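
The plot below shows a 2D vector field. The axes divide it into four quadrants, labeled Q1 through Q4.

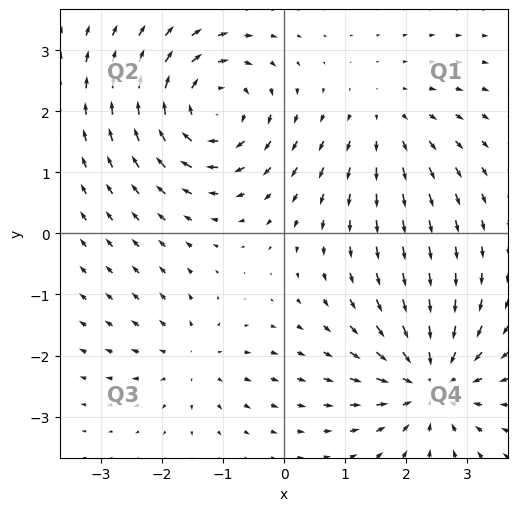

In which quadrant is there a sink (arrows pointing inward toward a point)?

The sink sits at approximately (2.4, -2.5), which lies in quadrant Q4. The divergence there is about -5, negative as expected for a sink.

Q4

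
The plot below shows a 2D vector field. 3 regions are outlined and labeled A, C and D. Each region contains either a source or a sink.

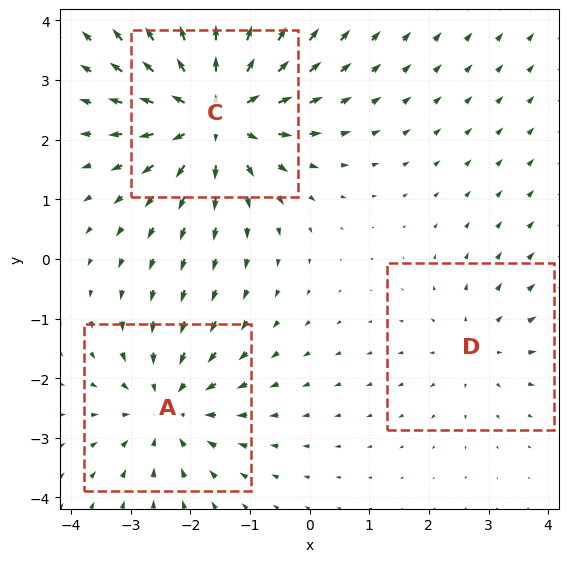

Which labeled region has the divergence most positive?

Divergence at each region's feature centre — A: about -3, C: about +5, D: about +2. Region C is most positive.

C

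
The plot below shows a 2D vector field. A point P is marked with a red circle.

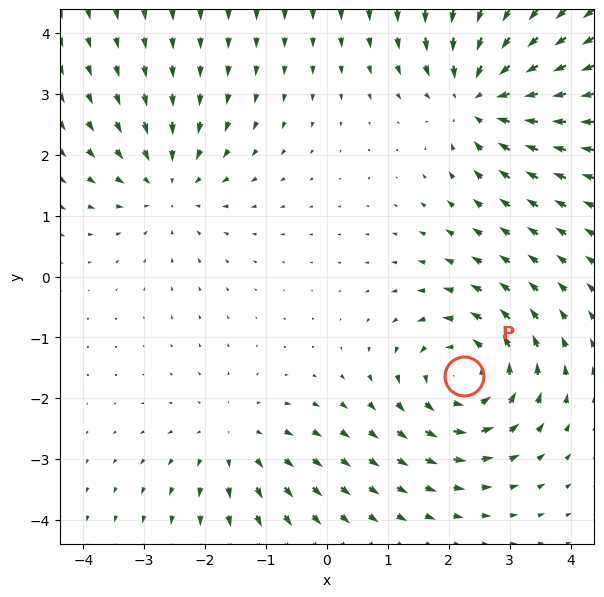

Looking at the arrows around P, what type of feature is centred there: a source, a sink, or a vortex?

vortex

At P (2.3, -1.6) the arrows circulate counterclockwise. Divergence ≈0, curl about +4 — near-zero divergence with nonzero curl is a vortex.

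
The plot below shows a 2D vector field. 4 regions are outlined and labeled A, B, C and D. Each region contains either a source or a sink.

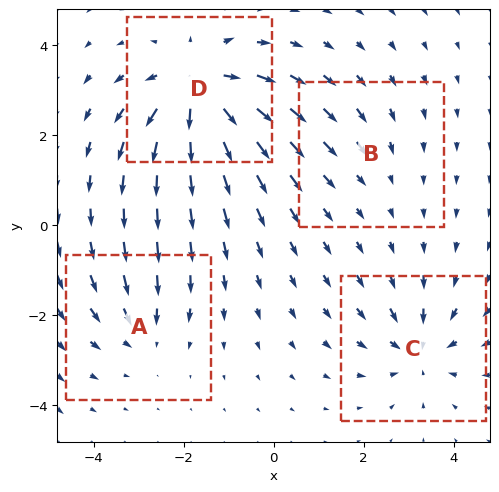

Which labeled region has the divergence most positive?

D

Divergence at each region's feature centre — A: about -4, B: about -2, C: about -5, D: about +7. Region D is most positive.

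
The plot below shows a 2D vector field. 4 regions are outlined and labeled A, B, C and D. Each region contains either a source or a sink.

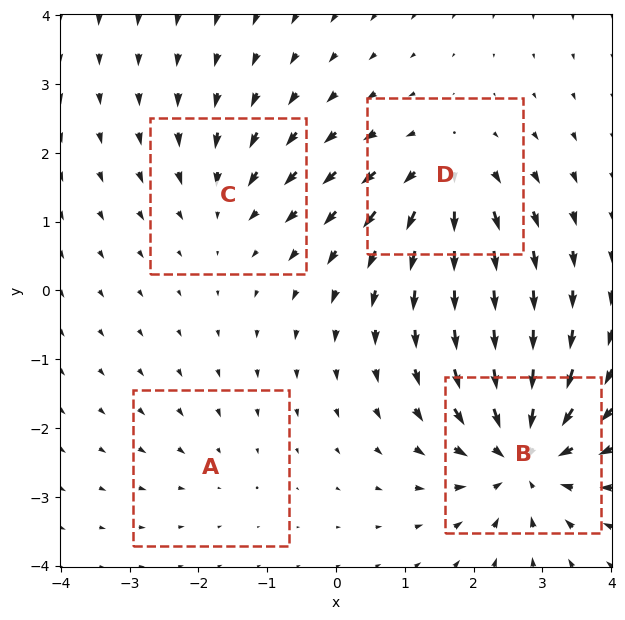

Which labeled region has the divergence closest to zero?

Divergence at each region's feature centre — A: about -2, B: about -8, C: about -3, D: about +5. Region A is closest to zero.

A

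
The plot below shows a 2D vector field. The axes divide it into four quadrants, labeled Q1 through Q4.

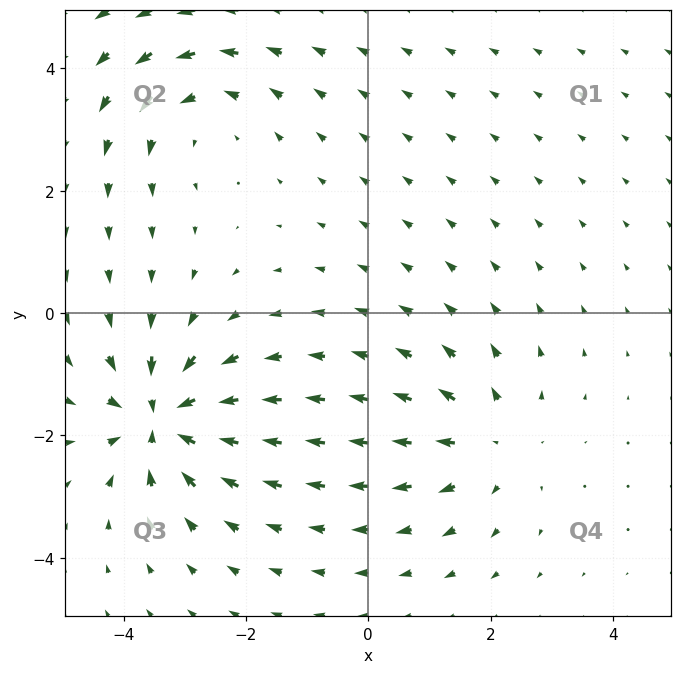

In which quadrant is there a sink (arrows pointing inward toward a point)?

The sink sits at approximately (-3.4, -1.7), which lies in quadrant Q3. The divergence there is about -7, negative as expected for a sink.

Q3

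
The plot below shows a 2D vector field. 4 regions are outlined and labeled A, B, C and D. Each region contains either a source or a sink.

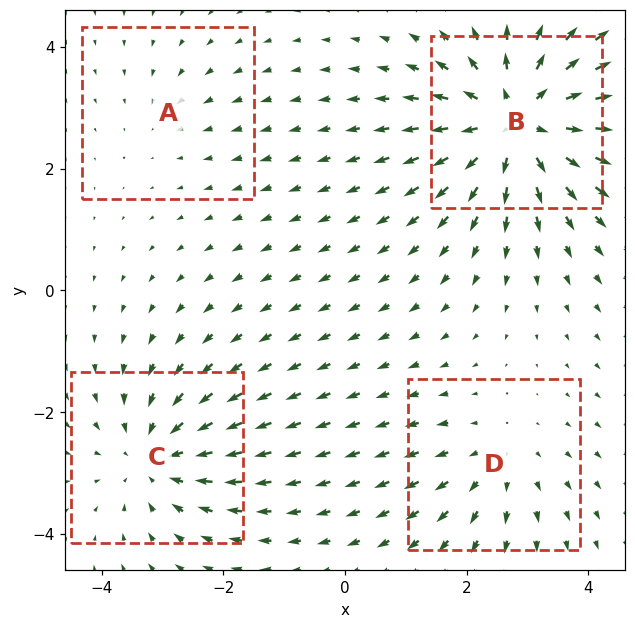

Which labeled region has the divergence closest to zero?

A

Divergence at each region's feature centre — A: about -2, B: about +7, C: about -4, D: about +3. Region A is closest to zero.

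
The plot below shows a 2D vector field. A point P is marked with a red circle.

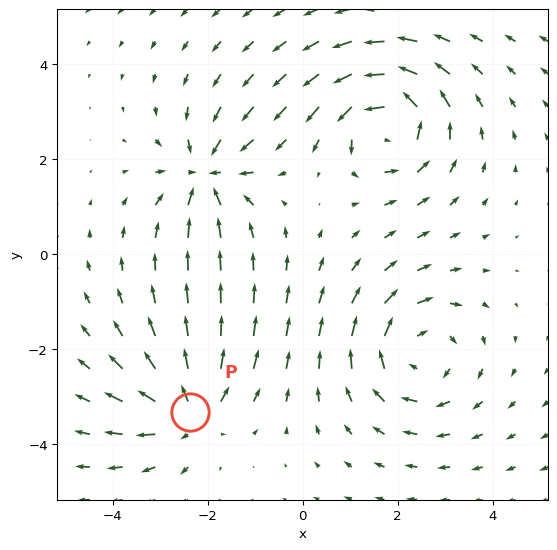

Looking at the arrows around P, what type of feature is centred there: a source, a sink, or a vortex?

source

At P (-2.4, -3.3) the arrows spread outward. Divergence about +5, curl ≈0 — positive divergence with near-zero curl is a source.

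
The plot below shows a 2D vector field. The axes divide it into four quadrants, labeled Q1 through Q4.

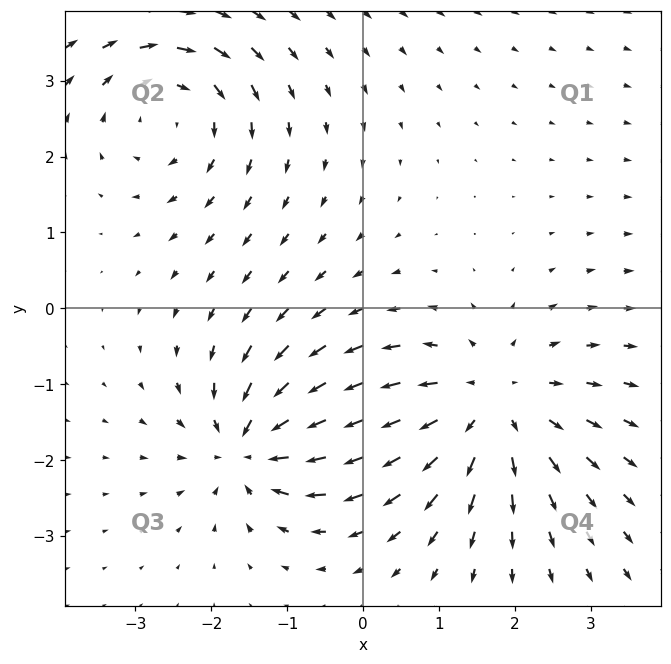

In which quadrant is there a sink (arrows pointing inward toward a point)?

The sink sits at approximately (-1.5, -1.8), which lies in quadrant Q3. The divergence there is about -4, negative as expected for a sink.

Q3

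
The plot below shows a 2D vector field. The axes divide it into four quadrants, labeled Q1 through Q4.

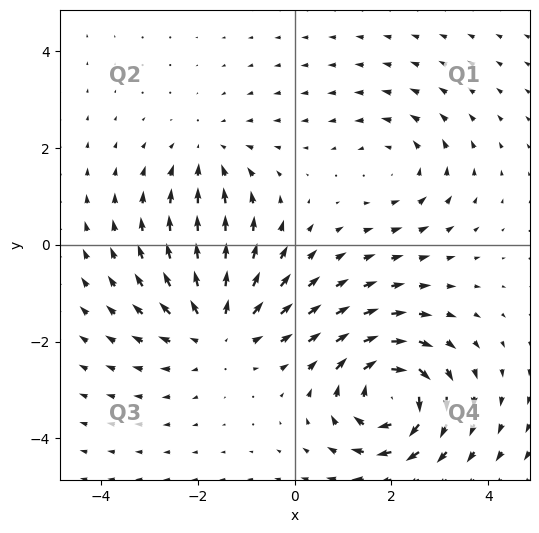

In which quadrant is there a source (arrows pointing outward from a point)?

The source sits at approximately (-1.6, -1.7), which lies in quadrant Q3. The divergence there is about +3, positive as expected for a source.

Q3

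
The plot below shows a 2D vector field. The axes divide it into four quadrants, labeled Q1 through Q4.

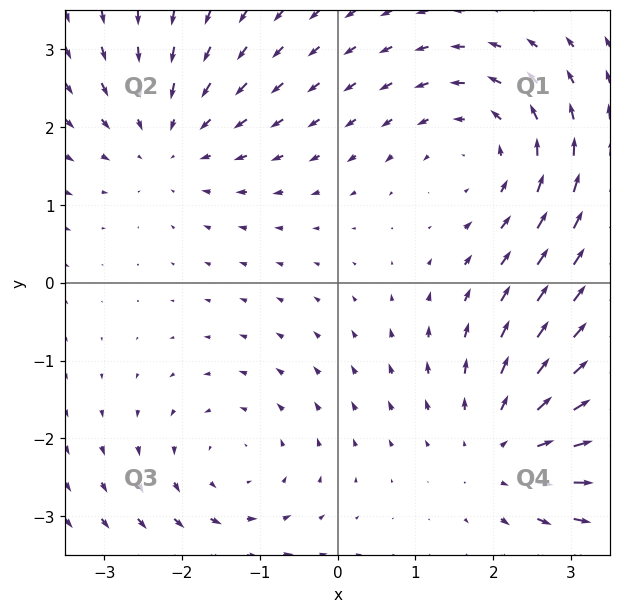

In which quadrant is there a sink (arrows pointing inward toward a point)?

The sink sits at approximately (-2.2, 1.8), which lies in quadrant Q2. The divergence there is about -3, negative as expected for a sink.

Q2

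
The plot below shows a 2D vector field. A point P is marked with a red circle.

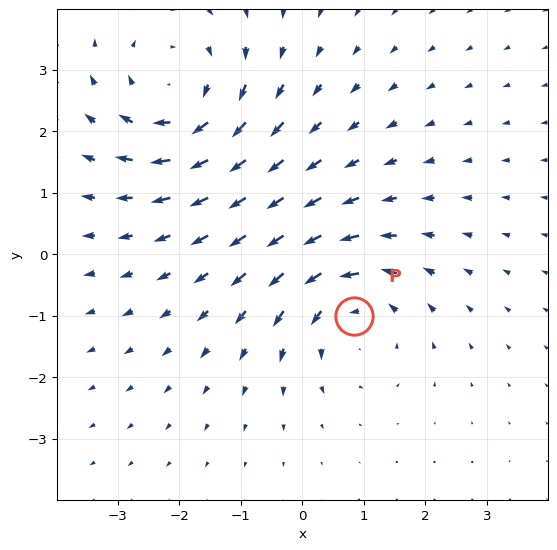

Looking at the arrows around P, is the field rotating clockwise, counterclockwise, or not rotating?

Near P at (0.8, -1.0) the arrows circulate counterclockwise. The curl (z-component) there is about +4; positive curl means counterclockwise rotation.

counterclockwise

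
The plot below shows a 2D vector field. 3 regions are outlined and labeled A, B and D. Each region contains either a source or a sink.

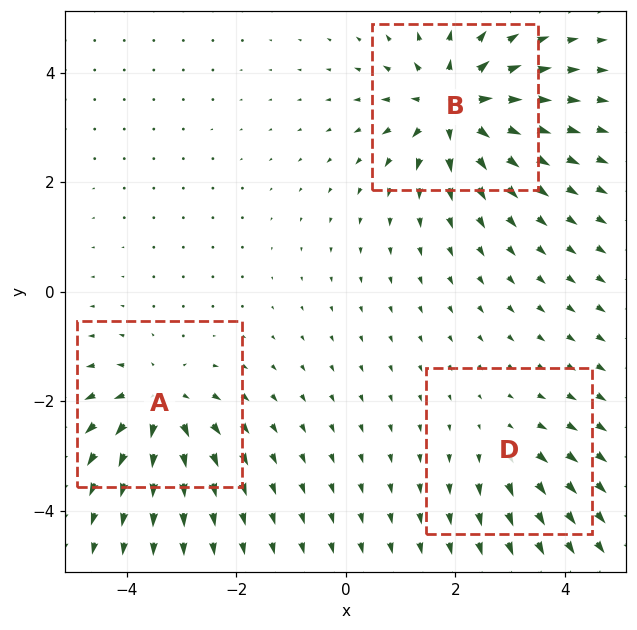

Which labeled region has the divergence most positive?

Divergence at each region's feature centre — A: about +4, B: about +6, D: about +2. Region B is most positive.

B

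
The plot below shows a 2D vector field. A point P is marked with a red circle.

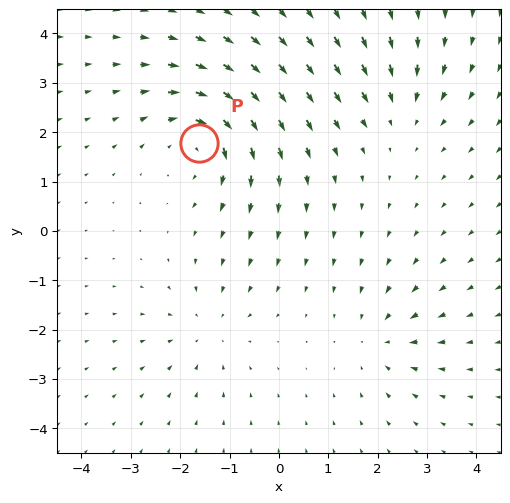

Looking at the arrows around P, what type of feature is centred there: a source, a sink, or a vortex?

vortex

At P (-1.6, 1.8) the arrows circulate clockwise. Divergence ≈0, curl about -4 — near-zero divergence with nonzero curl is a vortex.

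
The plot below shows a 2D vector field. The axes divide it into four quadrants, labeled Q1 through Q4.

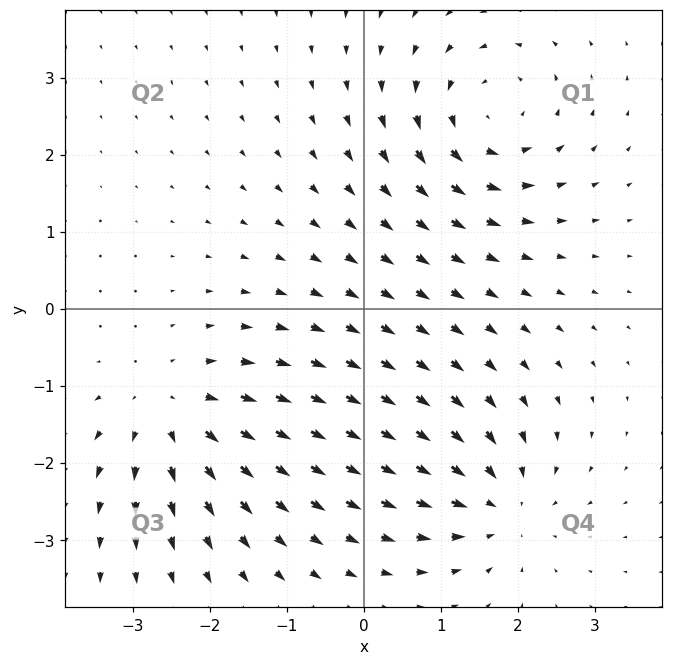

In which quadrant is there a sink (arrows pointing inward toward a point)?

Q4

The sink sits at approximately (1.8, -2.6), which lies in quadrant Q4. The divergence there is about -4, negative as expected for a sink.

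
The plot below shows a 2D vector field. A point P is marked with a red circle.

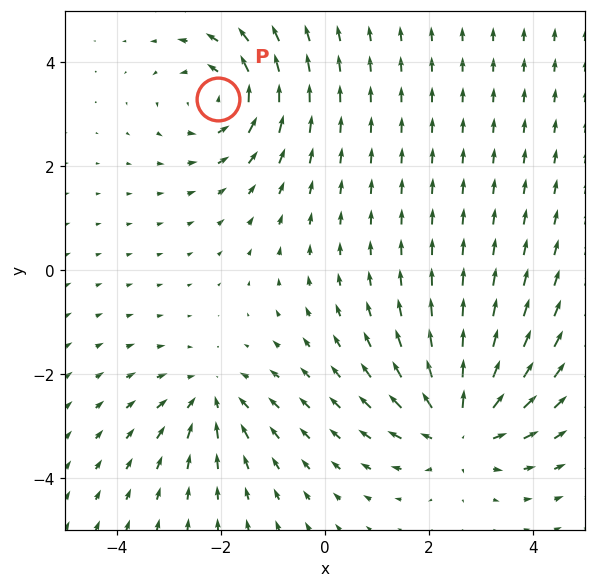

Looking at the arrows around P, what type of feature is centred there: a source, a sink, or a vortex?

vortex

At P (-2.1, 3.3) the arrows circulate counterclockwise. Divergence ≈0, curl about +4 — near-zero divergence with nonzero curl is a vortex.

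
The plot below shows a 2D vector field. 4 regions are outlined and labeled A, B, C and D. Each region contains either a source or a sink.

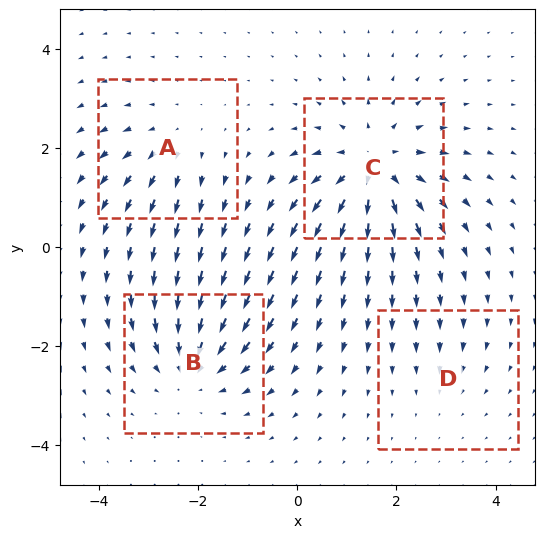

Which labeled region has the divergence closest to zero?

D

Divergence at each region's feature centre — A: about +3, B: about -5, C: about +7, D: about -2. Region D is closest to zero.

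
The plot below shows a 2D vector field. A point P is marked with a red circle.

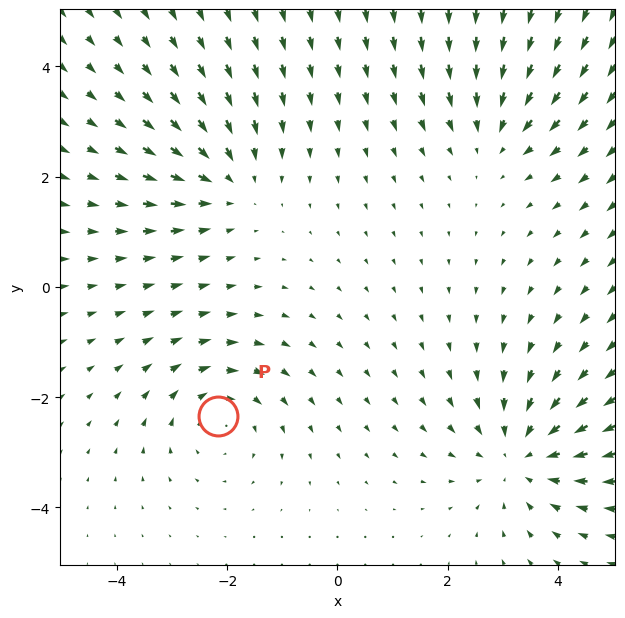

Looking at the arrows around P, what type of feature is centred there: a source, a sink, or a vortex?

At P (-2.2, -2.3) the arrows circulate clockwise. Divergence ≈0, curl about -3 — near-zero divergence with nonzero curl is a vortex.

vortex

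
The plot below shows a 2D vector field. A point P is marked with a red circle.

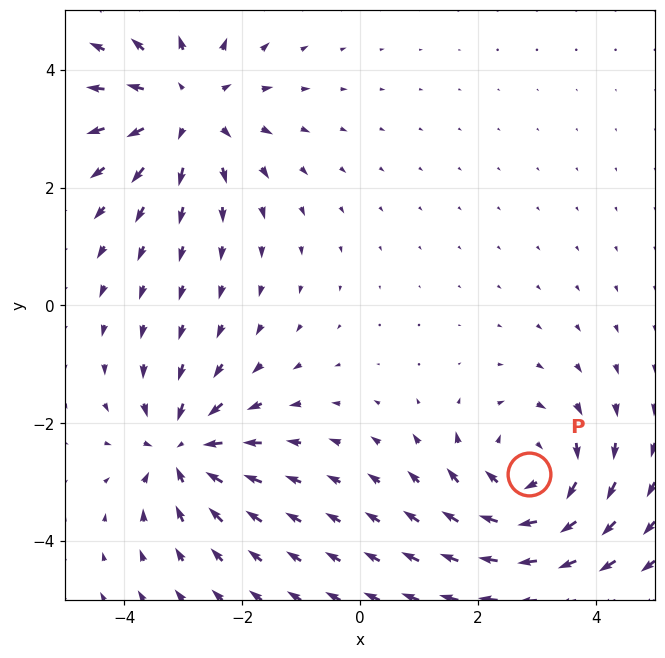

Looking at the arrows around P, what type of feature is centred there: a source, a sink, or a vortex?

vortex

At P (2.9, -2.9) the arrows circulate clockwise. Divergence ≈0, curl about -4 — near-zero divergence with nonzero curl is a vortex.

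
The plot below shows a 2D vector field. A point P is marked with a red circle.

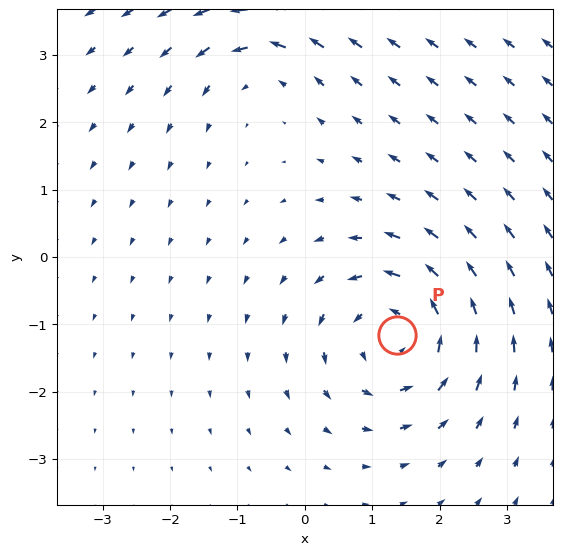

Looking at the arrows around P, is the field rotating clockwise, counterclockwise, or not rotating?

Near P at (1.4, -1.2) the arrows circulate counterclockwise. The curl (z-component) there is about +5; positive curl means counterclockwise rotation.

counterclockwise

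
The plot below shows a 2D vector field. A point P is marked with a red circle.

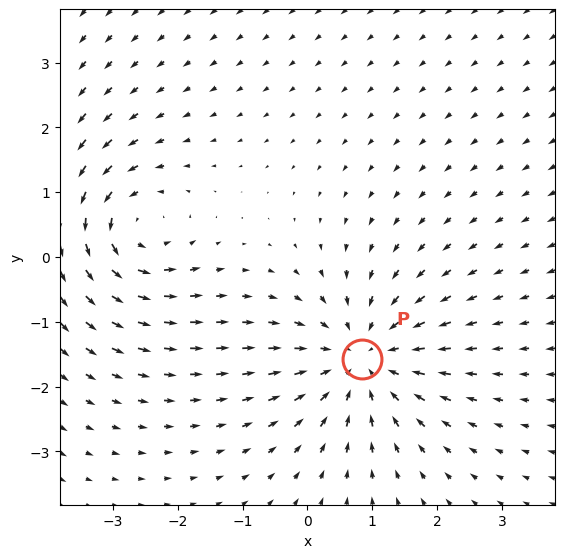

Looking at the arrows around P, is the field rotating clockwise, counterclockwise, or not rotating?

Near P at (0.8, -1.6) the arrows show no circulation. The curl there is ≈0.

not rotating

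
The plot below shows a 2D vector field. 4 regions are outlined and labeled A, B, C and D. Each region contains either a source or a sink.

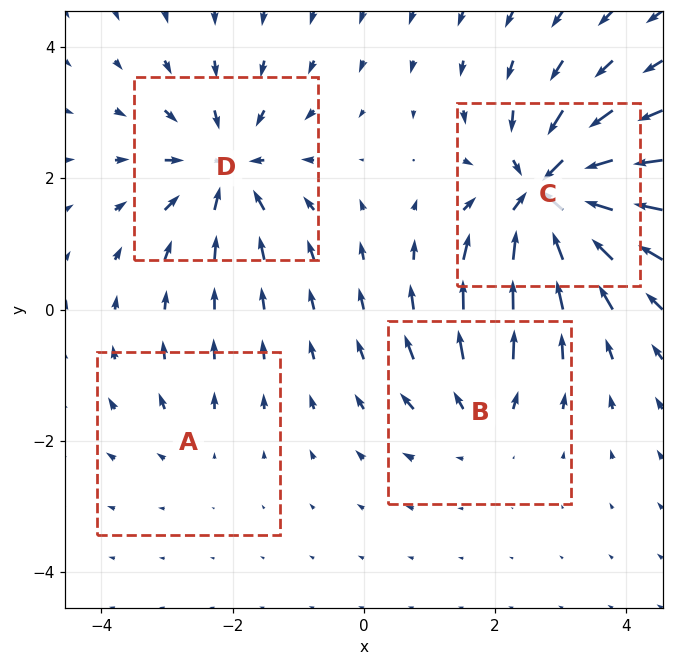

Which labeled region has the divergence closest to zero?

A

Divergence at each region's feature centre — A: about +2, B: about +4, C: about -9, D: about -6. Region A is closest to zero.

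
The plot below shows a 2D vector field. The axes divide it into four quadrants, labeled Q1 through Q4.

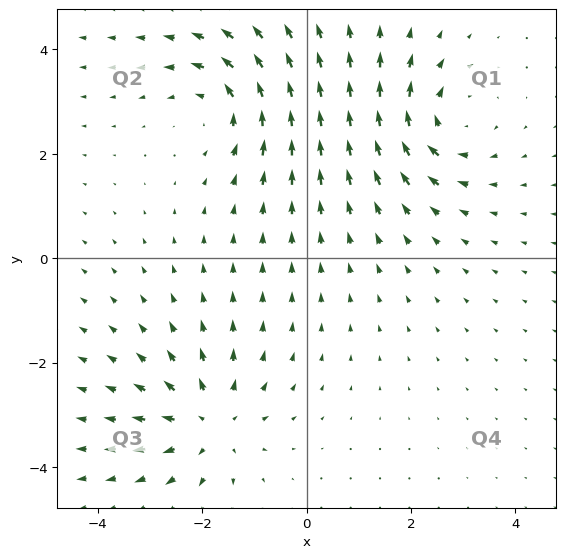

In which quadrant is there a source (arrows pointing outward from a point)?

Q3

The source sits at approximately (-1.9, -3.2), which lies in quadrant Q3. The divergence there is about +4, positive as expected for a source.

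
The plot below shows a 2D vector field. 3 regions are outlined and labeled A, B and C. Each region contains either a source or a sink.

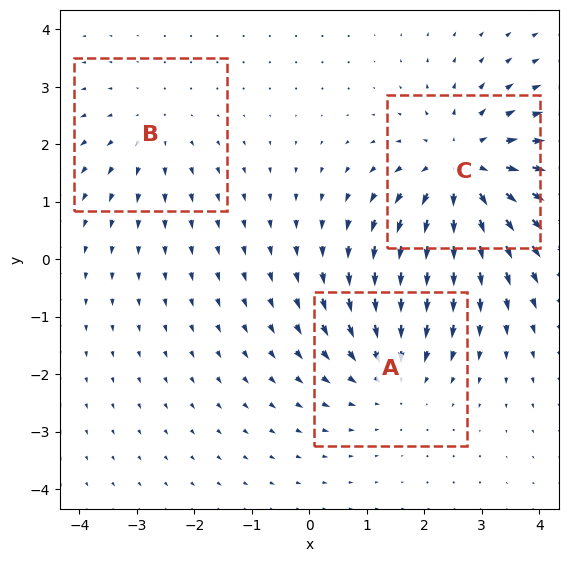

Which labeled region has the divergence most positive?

C

Divergence at each region's feature centre — A: about -3, B: about +2, C: about +4. Region C is most positive.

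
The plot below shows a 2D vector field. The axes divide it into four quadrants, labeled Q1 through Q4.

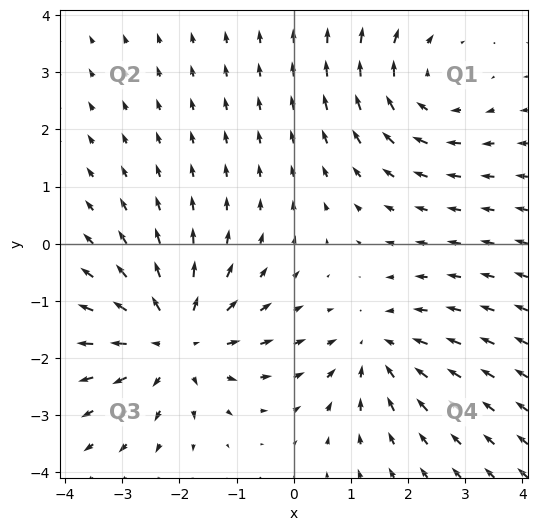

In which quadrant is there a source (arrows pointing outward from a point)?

Q3

The source sits at approximately (-2.1, -1.7), which lies in quadrant Q3. The divergence there is about +3, positive as expected for a source.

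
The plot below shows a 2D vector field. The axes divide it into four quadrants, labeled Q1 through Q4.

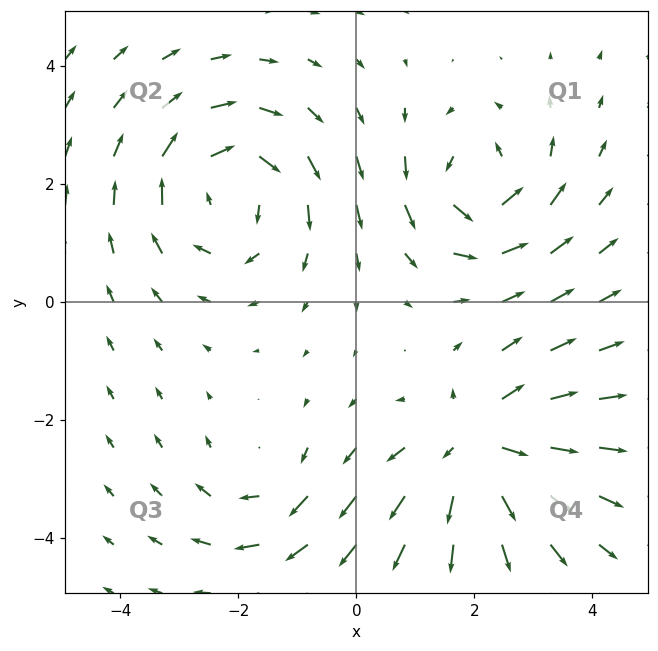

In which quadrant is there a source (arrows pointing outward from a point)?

Q4

The source sits at approximately (2.1, -2.5), which lies in quadrant Q4. The divergence there is about +5, positive as expected for a source.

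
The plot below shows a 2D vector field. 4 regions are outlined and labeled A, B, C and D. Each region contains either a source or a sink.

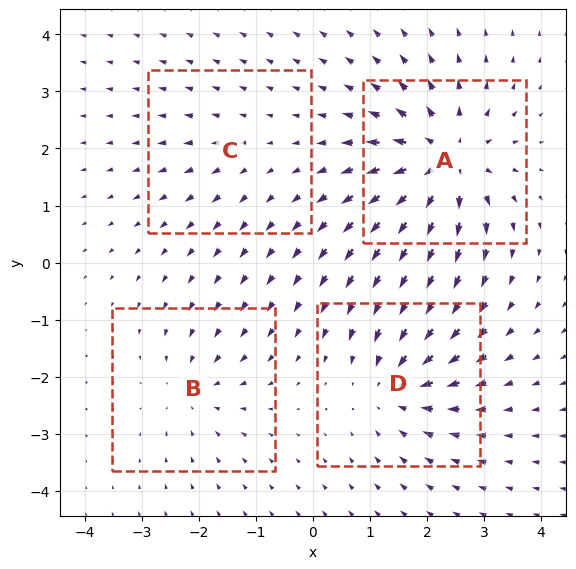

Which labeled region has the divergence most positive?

A

Divergence at each region's feature centre — A: about +7, B: about -4, C: about +2, D: about -5. Region A is most positive.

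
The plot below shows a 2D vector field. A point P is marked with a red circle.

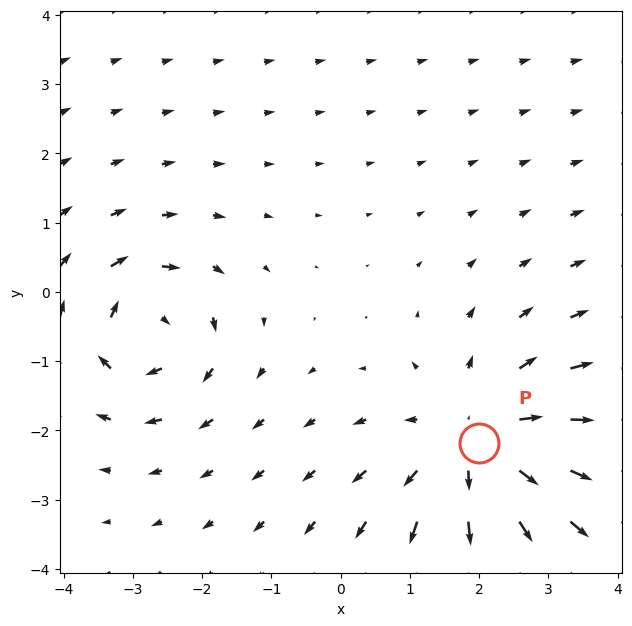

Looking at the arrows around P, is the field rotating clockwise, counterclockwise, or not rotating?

Near P at (2.0, -2.2) the arrows show no circulation. The curl there is ≈0.

not rotating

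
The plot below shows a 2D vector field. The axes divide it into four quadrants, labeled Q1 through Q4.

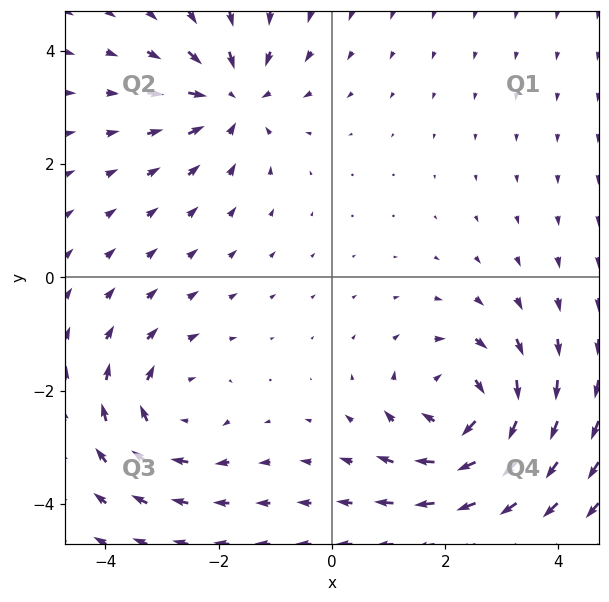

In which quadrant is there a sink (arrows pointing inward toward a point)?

The sink sits at approximately (-1.7, 3.2), which lies in quadrant Q2. The divergence there is about -4, negative as expected for a sink.

Q2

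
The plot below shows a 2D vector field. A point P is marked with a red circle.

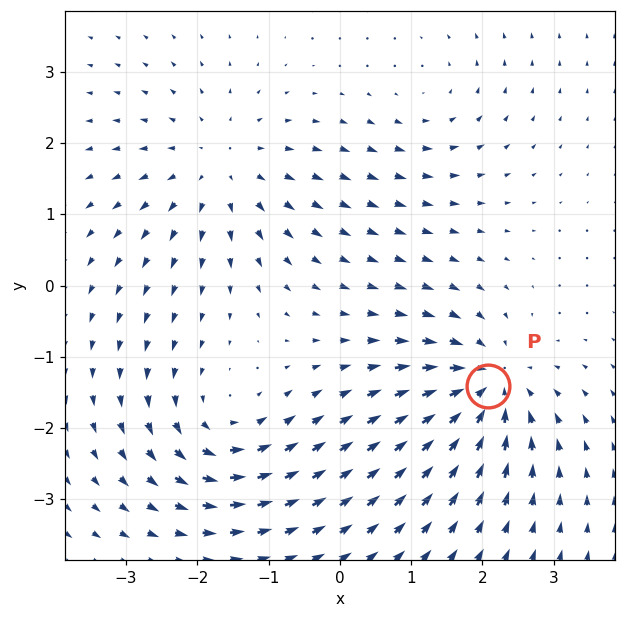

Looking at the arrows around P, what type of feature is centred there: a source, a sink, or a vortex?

At P (2.1, -1.4) the arrows converge inward. Divergence about -6, curl ≈0 — negative divergence with near-zero curl is a sink.

sink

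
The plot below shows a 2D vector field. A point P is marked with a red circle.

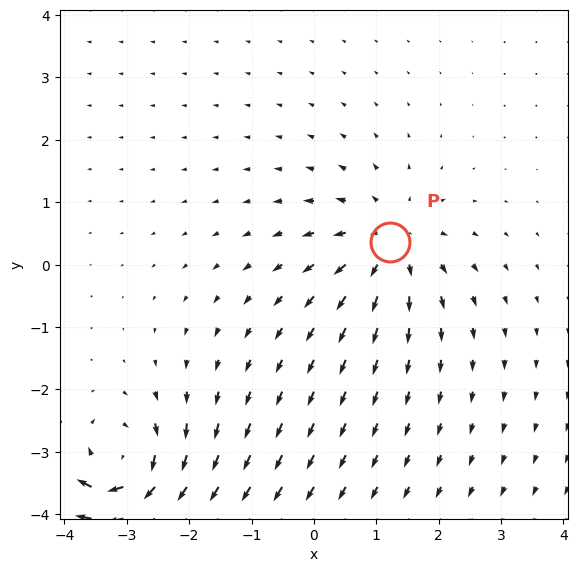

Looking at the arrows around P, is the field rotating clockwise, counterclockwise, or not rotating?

Near P at (1.2, 0.4) the arrows show no circulation. The curl there is ≈0.

not rotating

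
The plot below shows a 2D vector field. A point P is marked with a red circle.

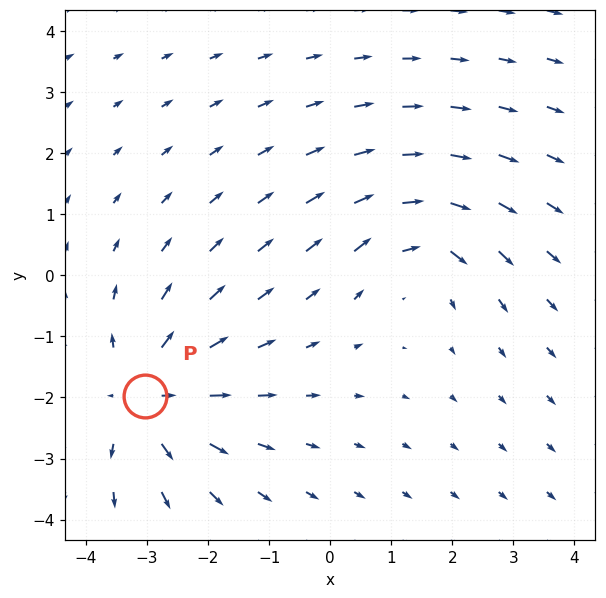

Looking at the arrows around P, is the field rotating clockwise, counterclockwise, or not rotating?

Near P at (-3.0, -2.0) the arrows show no circulation. The curl there is ≈0.

not rotating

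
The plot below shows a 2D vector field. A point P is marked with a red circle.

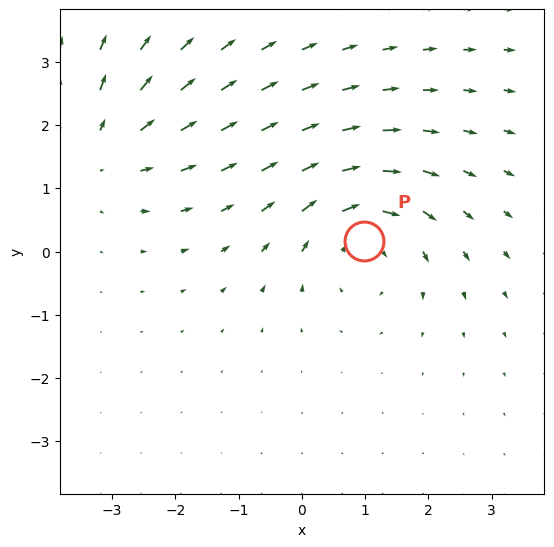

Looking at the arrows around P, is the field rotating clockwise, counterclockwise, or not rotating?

clockwise

Near P at (1.0, 0.2) the arrows circulate clockwise. The curl (z-component) there is about -4; negative curl means clockwise rotation.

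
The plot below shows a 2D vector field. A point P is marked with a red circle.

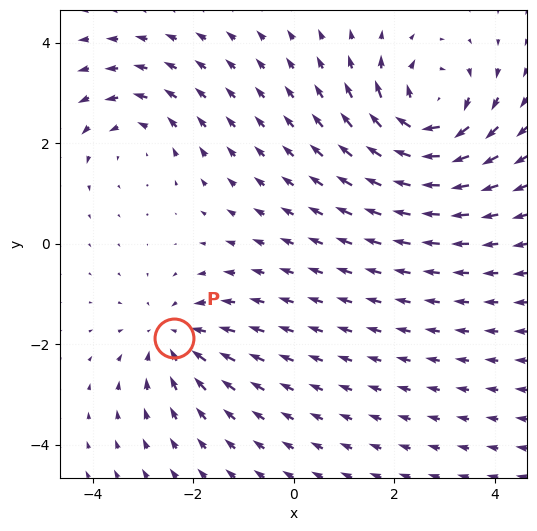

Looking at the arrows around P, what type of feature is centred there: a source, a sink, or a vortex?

At P (-2.4, -1.9) the arrows converge inward. Divergence about -3, curl ≈0 — negative divergence with near-zero curl is a sink.

sink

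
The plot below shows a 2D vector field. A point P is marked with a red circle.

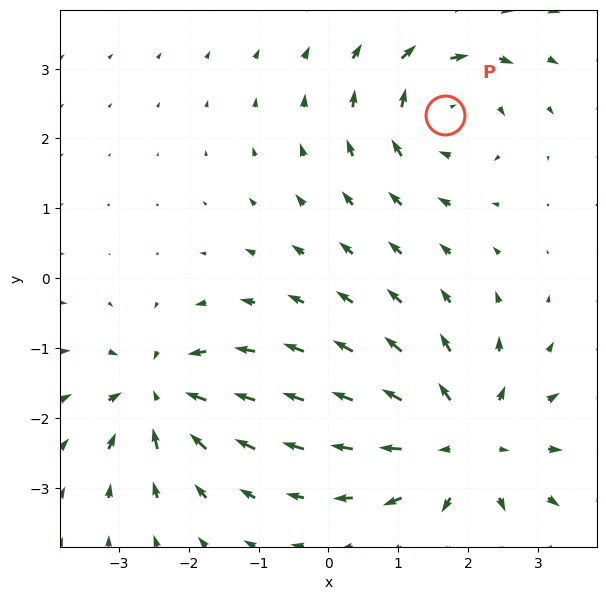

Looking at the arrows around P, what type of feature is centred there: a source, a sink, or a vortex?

At P (1.7, 2.3) the arrows circulate clockwise. Divergence ≈0, curl about -4 — near-zero divergence with nonzero curl is a vortex.

vortex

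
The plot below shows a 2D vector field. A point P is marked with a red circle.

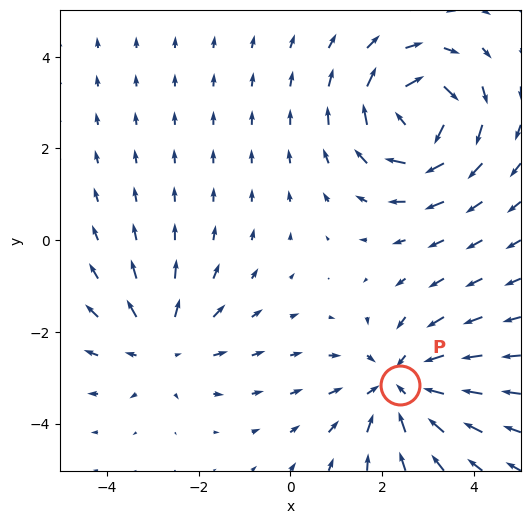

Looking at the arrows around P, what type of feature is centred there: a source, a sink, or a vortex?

At P (2.4, -3.2) the arrows converge inward. Divergence about -4, curl ≈0 — negative divergence with near-zero curl is a sink.

sink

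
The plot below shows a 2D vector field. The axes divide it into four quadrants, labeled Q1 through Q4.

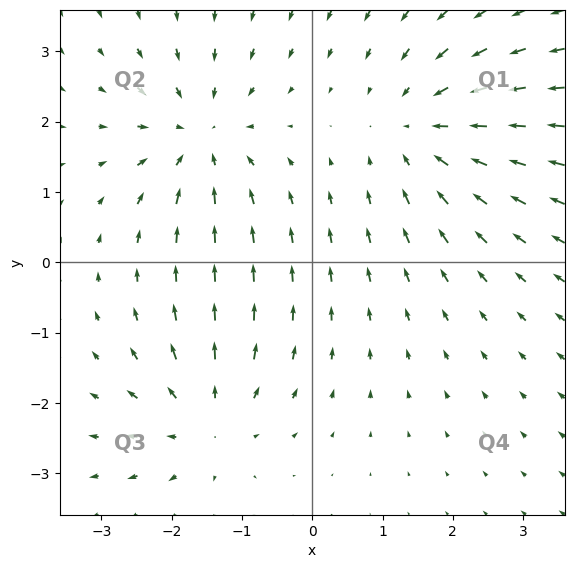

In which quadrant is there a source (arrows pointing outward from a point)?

Q3

The source sits at approximately (-1.5, -2.3), which lies in quadrant Q3. The divergence there is about +3, positive as expected for a source.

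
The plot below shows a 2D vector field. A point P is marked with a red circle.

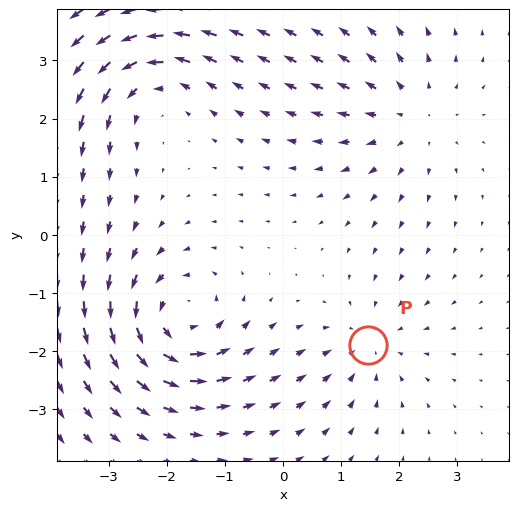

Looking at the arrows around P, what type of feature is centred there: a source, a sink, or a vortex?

At P (1.5, -1.9) the arrows converge inward. Divergence about -3, curl ≈0 — negative divergence with near-zero curl is a sink.

sink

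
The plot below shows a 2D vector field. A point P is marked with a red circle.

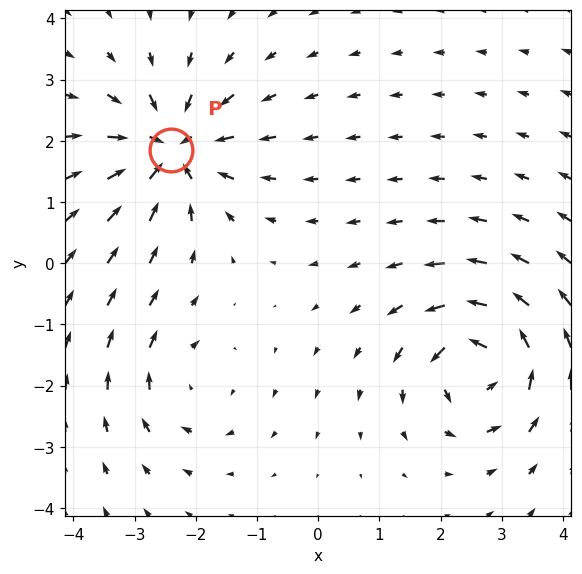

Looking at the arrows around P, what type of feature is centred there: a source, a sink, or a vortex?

sink

At P (-2.4, 1.9) the arrows converge inward. Divergence about -6, curl ≈0 — negative divergence with near-zero curl is a sink.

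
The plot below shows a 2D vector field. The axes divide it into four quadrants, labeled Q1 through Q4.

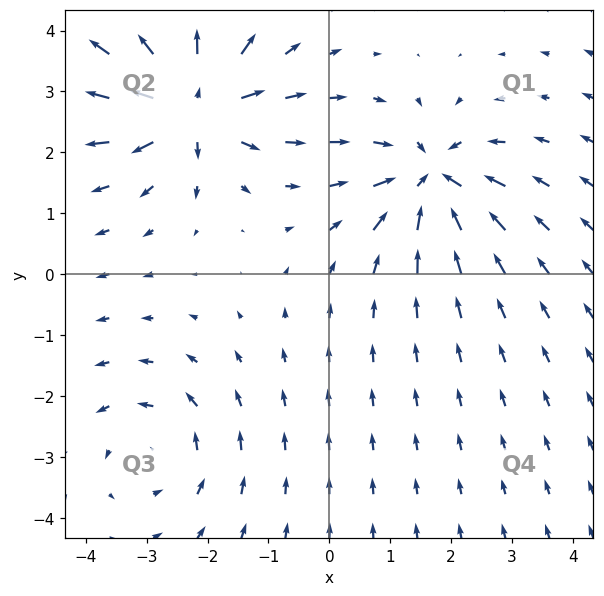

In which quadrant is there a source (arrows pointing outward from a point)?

The source sits at approximately (-2.3, 2.8), which lies in quadrant Q2. The divergence there is about +7, positive as expected for a source.

Q2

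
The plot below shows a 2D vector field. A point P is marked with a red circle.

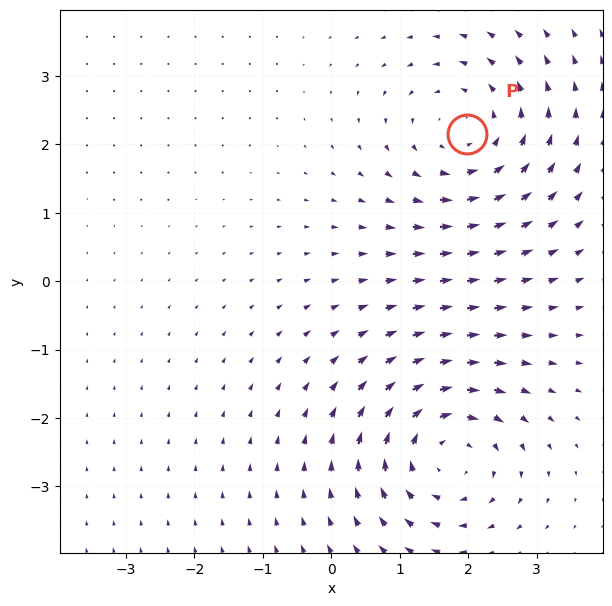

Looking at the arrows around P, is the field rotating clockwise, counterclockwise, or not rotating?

counterclockwise

Near P at (2.0, 2.1) the arrows circulate counterclockwise. The curl (z-component) there is about +3; positive curl means counterclockwise rotation.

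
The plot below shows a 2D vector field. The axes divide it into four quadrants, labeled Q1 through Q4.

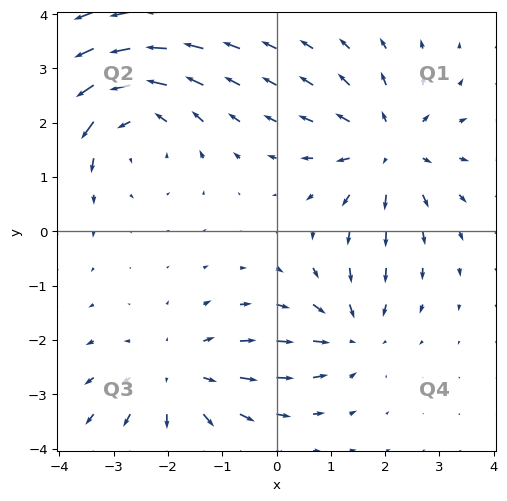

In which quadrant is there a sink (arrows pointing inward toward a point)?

The sink sits at approximately (1.4, -1.9), which lies in quadrant Q4. The divergence there is about -3, negative as expected for a sink.

Q4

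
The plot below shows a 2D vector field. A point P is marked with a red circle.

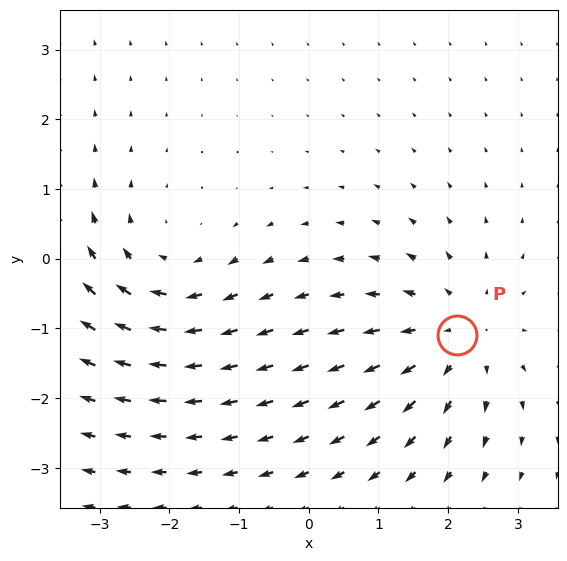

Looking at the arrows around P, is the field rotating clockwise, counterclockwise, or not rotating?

Near P at (2.1, -1.1) the arrows show no circulation. The curl there is ≈0.

not rotating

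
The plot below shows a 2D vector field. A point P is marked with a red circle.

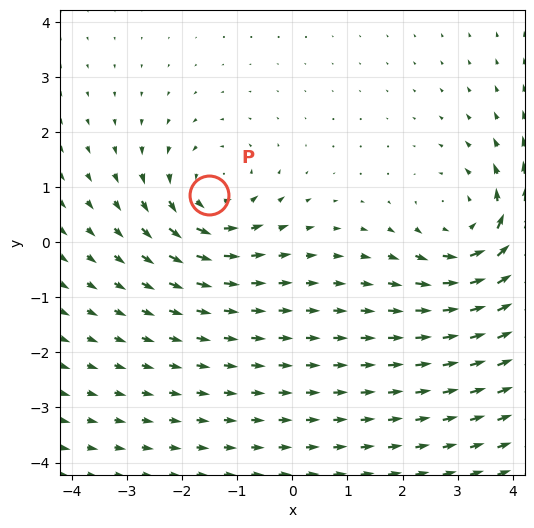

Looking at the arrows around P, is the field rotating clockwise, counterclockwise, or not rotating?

counterclockwise

Near P at (-1.5, 0.9) the arrows circulate counterclockwise. The curl (z-component) there is about +3; positive curl means counterclockwise rotation.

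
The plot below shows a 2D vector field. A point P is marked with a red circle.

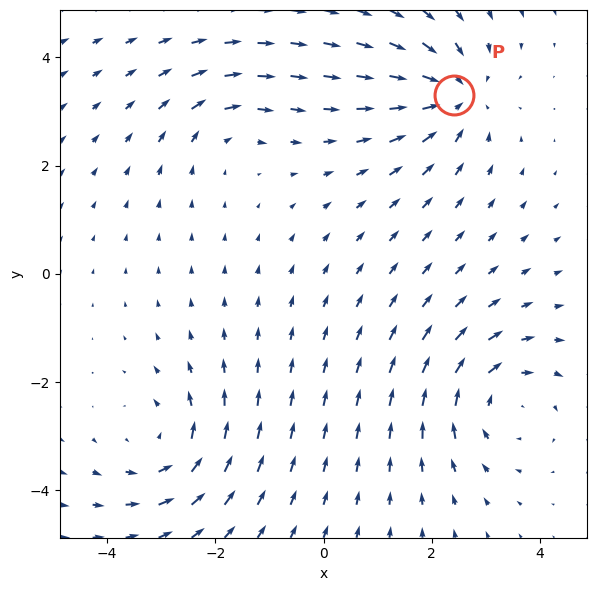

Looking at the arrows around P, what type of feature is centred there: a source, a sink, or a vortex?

At P (2.4, 3.3) the arrows converge inward. Divergence about -6, curl ≈0 — negative divergence with near-zero curl is a sink.

sink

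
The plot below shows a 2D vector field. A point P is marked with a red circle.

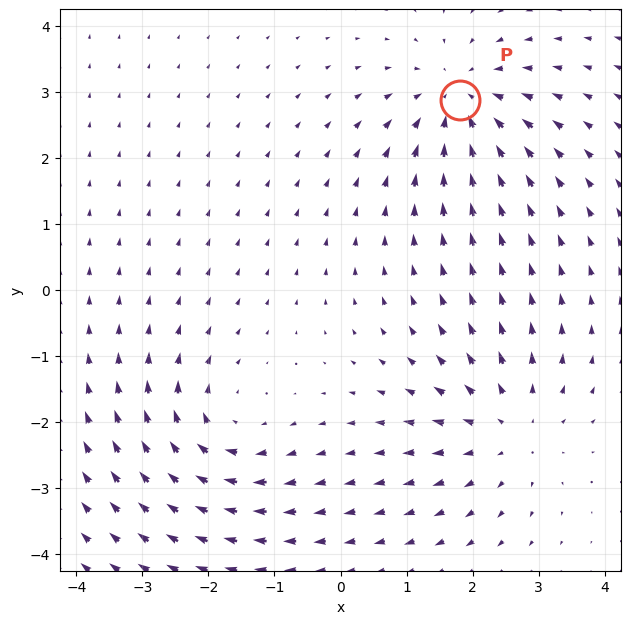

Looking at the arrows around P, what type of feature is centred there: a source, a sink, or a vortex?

At P (1.8, 2.9) the arrows converge inward. Divergence about -3, curl ≈0 — negative divergence with near-zero curl is a sink.

sink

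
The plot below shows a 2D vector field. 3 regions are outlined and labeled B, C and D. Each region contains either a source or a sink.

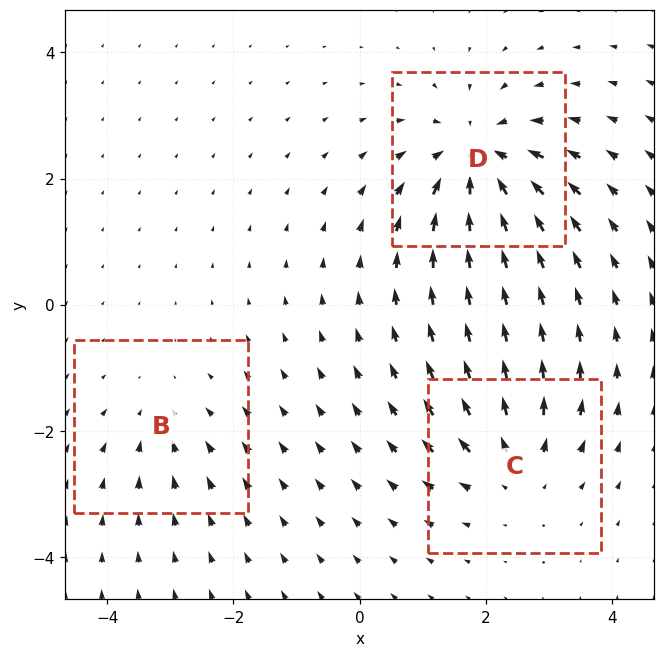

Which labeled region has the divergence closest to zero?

B

Divergence at each region's feature centre — B: about -2, C: about +3, D: about -5. Region B is closest to zero.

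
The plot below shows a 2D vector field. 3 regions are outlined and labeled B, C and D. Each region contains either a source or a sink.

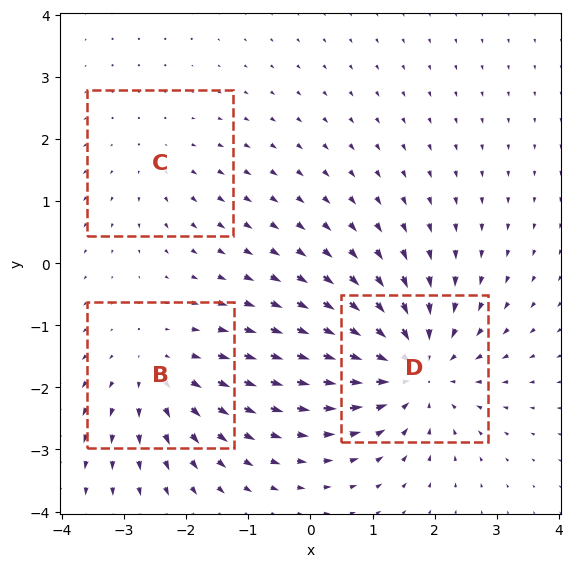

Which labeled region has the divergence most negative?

Divergence at each region's feature centre — B: about +3, C: about +2, D: about -5. Region D is most negative.

D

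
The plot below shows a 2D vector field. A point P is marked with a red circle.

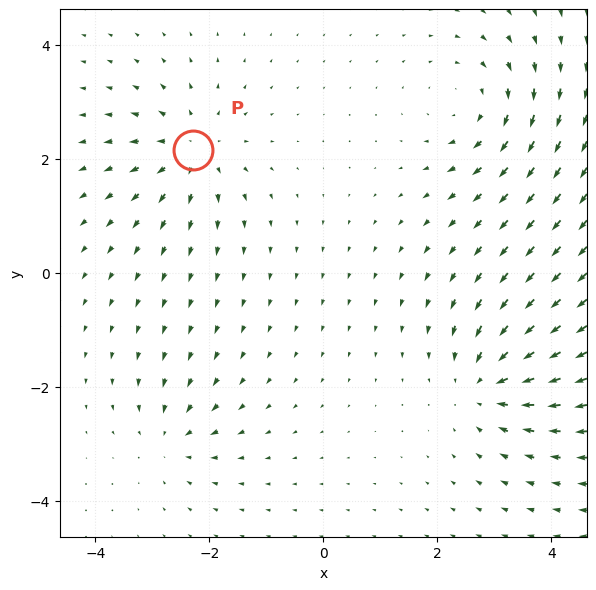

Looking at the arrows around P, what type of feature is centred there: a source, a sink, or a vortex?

source

At P (-2.3, 2.2) the arrows spread outward. Divergence about +5, curl ≈0 — positive divergence with near-zero curl is a source.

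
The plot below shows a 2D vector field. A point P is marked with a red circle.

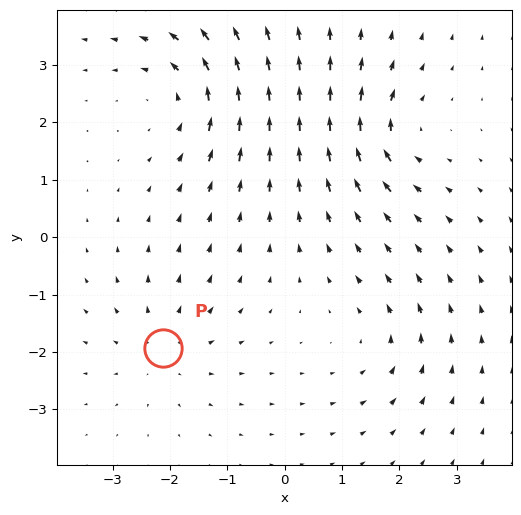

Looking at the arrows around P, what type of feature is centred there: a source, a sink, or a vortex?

At P (-2.1, -1.9) the arrows spread outward. Divergence about +3, curl ≈0 — positive divergence with near-zero curl is a source.

source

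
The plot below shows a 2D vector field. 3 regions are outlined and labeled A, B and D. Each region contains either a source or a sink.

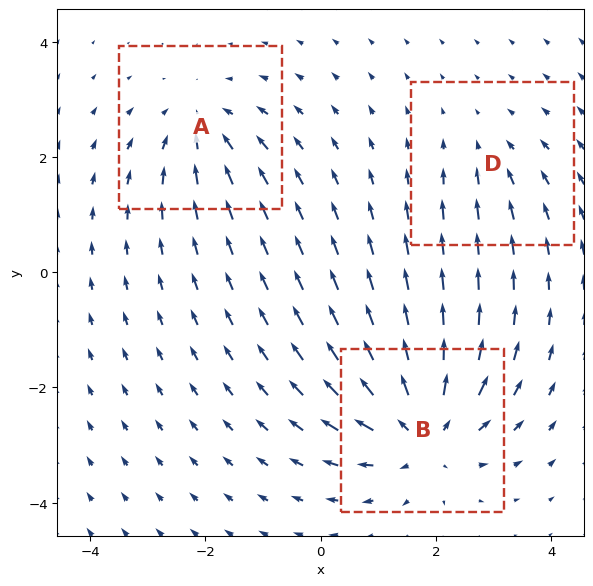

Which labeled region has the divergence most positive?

B

Divergence at each region's feature centre — A: about -3, B: about +5, D: about -2. Region B is most positive.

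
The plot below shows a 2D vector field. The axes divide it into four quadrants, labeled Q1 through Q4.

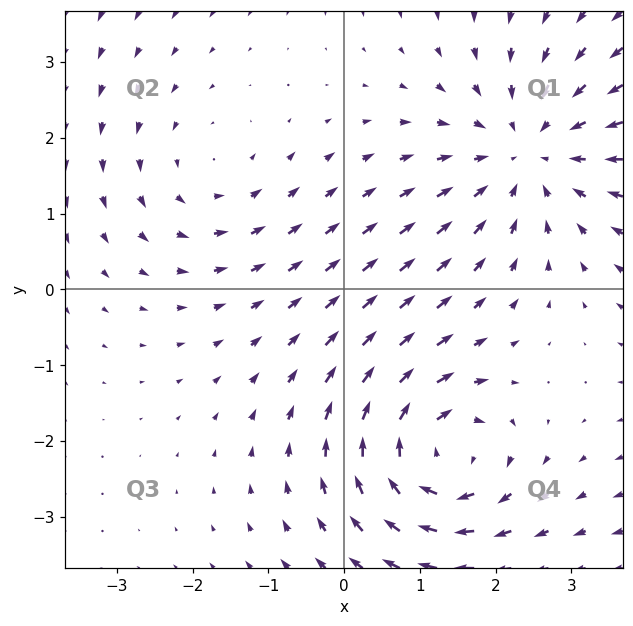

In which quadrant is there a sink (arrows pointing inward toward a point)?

The sink sits at approximately (2.4, 1.8), which lies in quadrant Q1. The divergence there is about -4, negative as expected for a sink.

Q1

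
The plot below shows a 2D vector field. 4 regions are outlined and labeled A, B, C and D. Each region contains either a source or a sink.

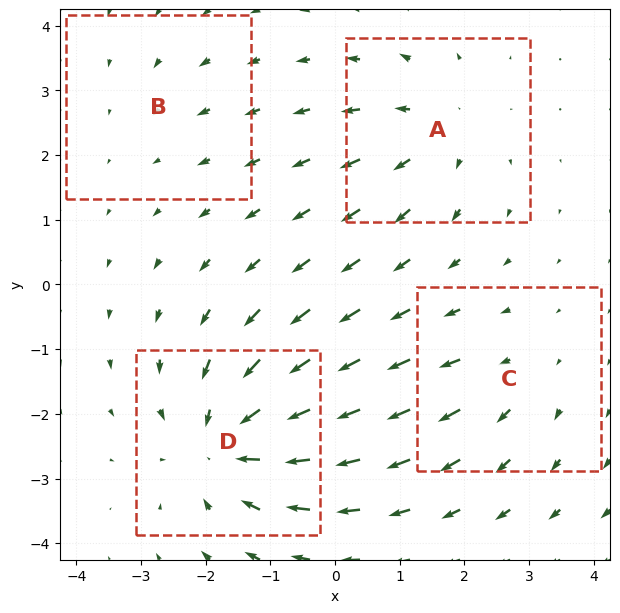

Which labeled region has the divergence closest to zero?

B

Divergence at each region's feature centre — A: about +4, B: about -2, C: about +3, D: about -6. Region B is closest to zero.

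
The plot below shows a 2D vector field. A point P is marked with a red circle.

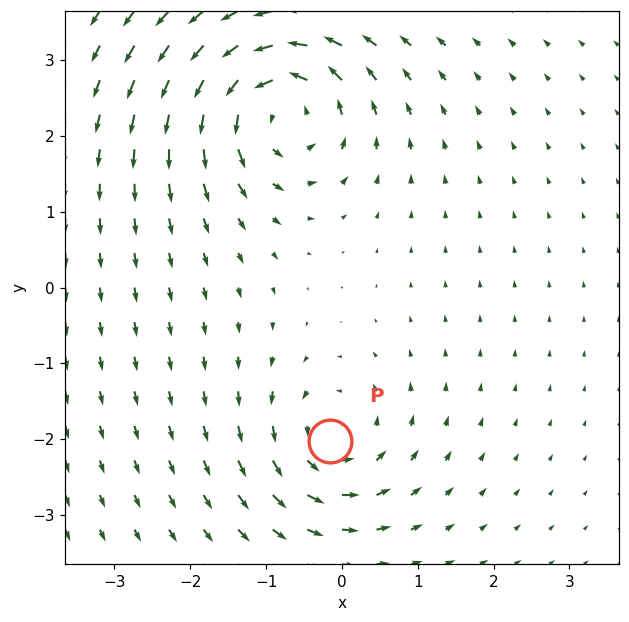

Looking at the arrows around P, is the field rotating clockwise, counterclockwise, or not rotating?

counterclockwise

Near P at (-0.2, -2.0) the arrows circulate counterclockwise. The curl (z-component) there is about +4; positive curl means counterclockwise rotation.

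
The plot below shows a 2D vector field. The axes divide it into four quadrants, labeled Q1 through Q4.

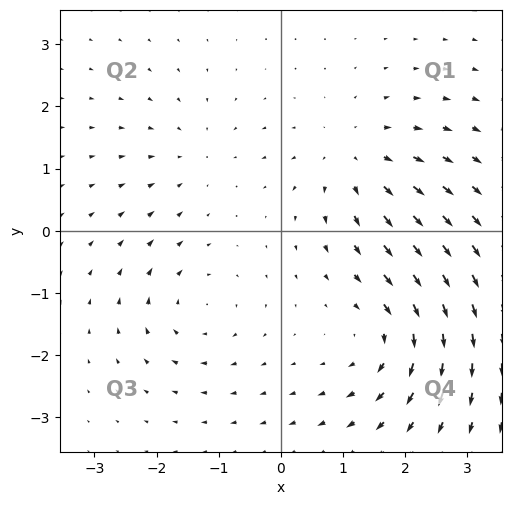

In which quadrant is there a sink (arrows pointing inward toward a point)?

The sink sits at approximately (-1.4, 1.2), which lies in quadrant Q2. The divergence there is about -3, negative as expected for a sink.

Q2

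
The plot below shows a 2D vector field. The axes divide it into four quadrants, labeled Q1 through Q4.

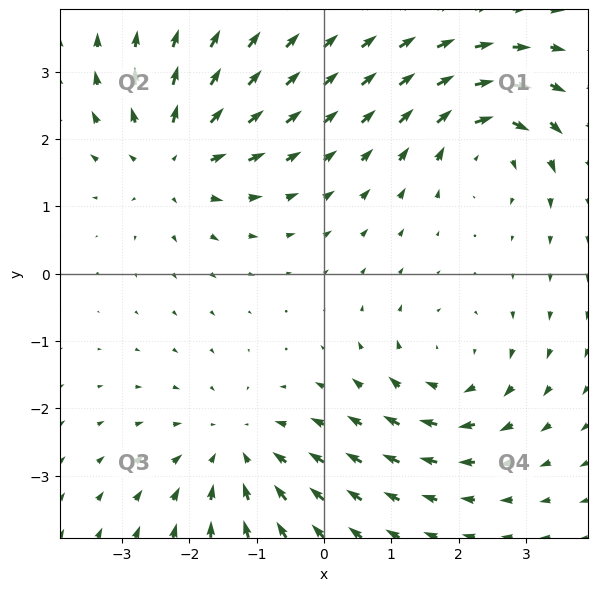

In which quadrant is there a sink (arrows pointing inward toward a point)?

Q3

The sink sits at approximately (-1.3, -2.6), which lies in quadrant Q3. The divergence there is about -2, negative as expected for a sink.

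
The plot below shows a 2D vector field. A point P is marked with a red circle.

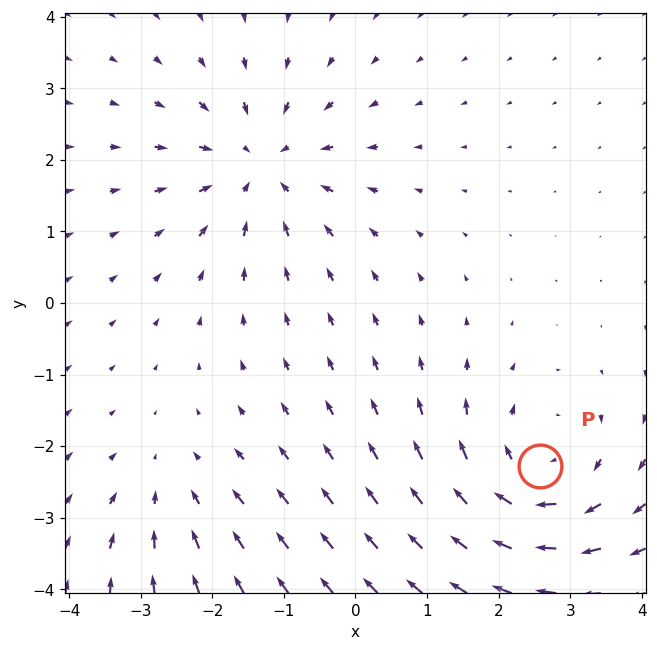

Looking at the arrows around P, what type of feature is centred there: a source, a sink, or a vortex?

vortex

At P (2.6, -2.3) the arrows circulate clockwise. Divergence ≈0, curl about -4 — near-zero divergence with nonzero curl is a vortex.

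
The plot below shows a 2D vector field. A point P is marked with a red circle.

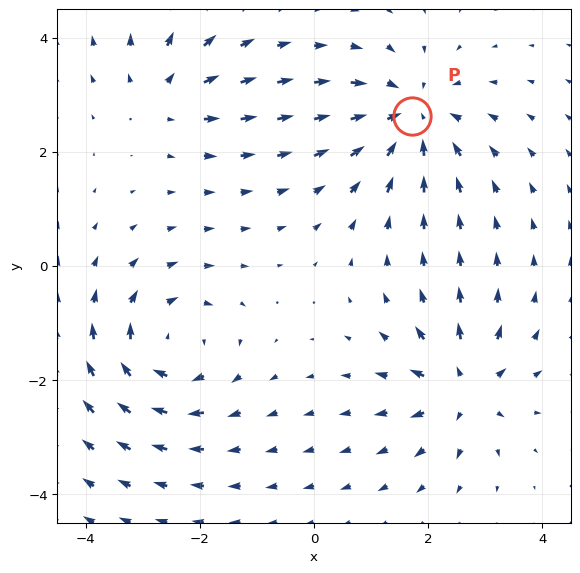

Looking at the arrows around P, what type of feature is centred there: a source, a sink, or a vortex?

At P (1.7, 2.6) the arrows converge inward. Divergence about -5, curl ≈0 — negative divergence with near-zero curl is a sink.

sink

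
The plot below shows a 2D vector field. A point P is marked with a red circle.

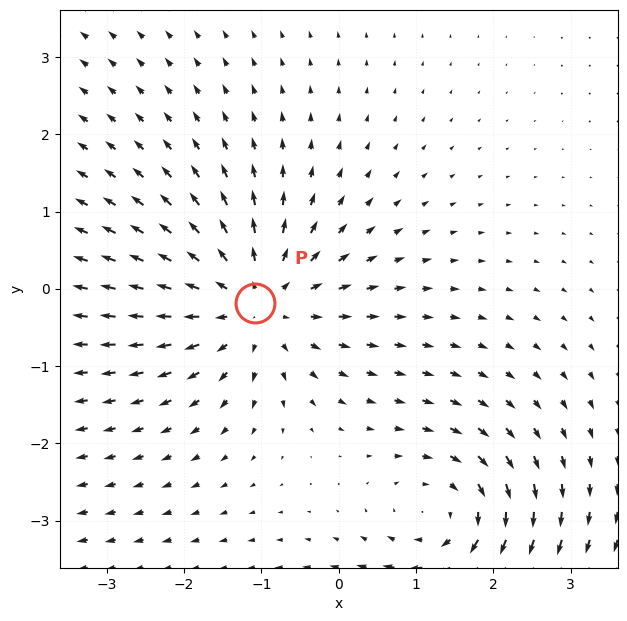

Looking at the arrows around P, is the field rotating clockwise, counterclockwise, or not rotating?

not rotating

Near P at (-1.1, -0.2) the arrows show no circulation. The curl there is ≈0.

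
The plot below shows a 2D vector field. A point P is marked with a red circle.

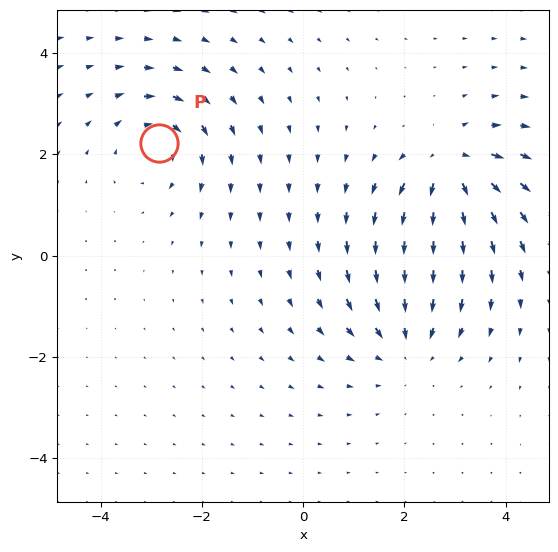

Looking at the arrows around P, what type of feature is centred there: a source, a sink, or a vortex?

At P (-2.9, 2.2) the arrows circulate clockwise. Divergence ≈0, curl about -5 — near-zero divergence with nonzero curl is a vortex.

vortex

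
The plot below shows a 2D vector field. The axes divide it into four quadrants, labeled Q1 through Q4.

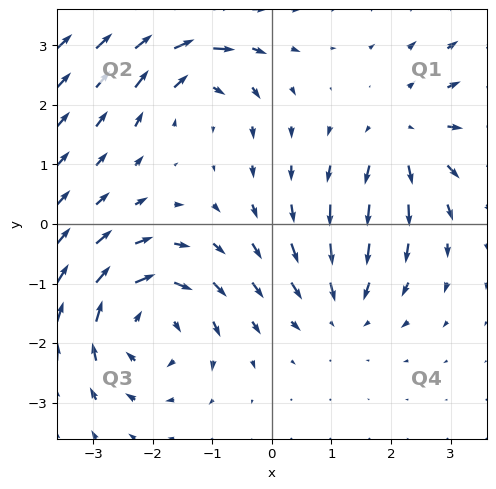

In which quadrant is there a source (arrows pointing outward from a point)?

Q1

The source sits at approximately (2.2, 1.5), which lies in quadrant Q1. The divergence there is about +4, positive as expected for a source.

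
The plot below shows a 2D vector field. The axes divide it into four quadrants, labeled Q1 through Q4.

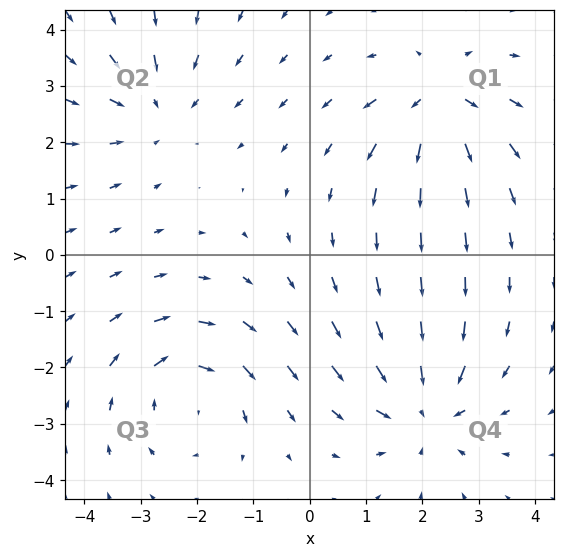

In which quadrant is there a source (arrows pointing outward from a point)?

Q1

The source sits at approximately (2.3, 2.7), which lies in quadrant Q1. The divergence there is about +6, positive as expected for a source.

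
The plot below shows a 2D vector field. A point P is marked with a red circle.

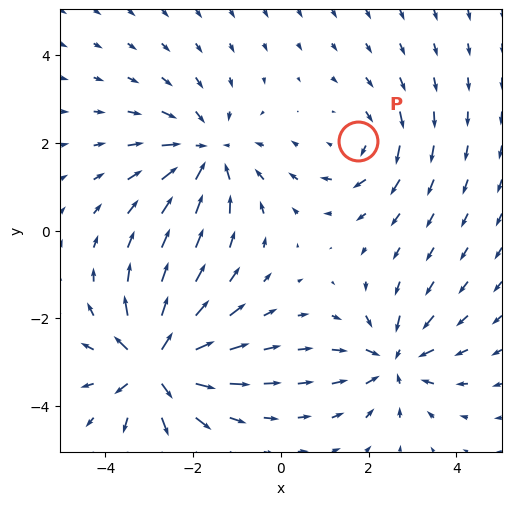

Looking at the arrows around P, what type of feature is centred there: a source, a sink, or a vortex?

At P (1.8, 2.0) the arrows circulate clockwise. Divergence ≈0, curl about -3 — near-zero divergence with nonzero curl is a vortex.

vortex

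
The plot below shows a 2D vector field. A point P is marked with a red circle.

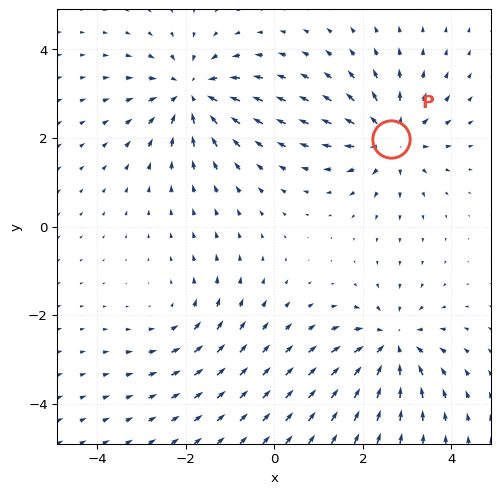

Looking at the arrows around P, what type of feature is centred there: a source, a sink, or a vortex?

source

At P (2.6, 2.0) the arrows spread outward. Divergence about +5, curl ≈0 — positive divergence with near-zero curl is a source.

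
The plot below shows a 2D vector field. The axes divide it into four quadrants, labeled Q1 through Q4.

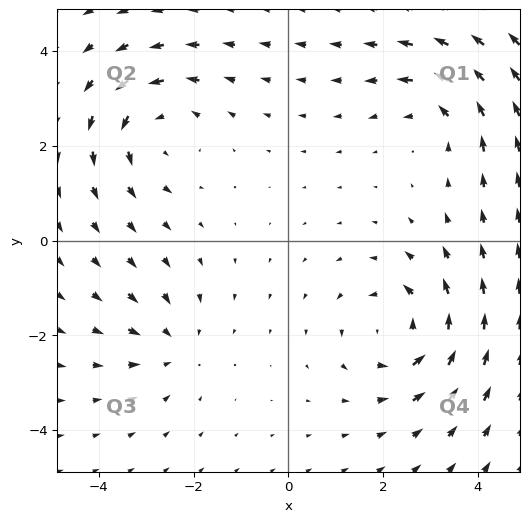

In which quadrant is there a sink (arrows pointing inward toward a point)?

The sink sits at approximately (-2.5, -2.2), which lies in quadrant Q3. The divergence there is about -3, negative as expected for a sink.

Q3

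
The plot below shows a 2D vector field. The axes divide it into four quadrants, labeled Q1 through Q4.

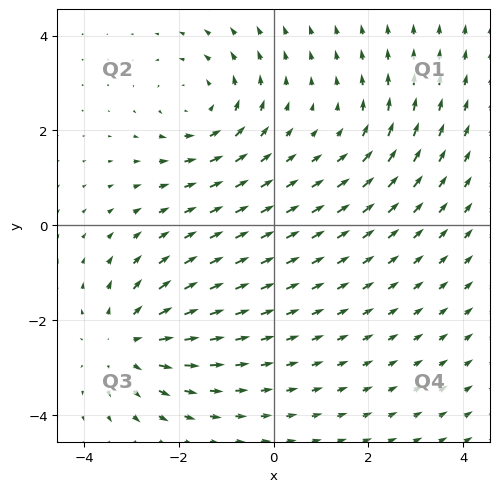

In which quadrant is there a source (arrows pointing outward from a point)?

The source sits at approximately (-3.1, -2.5), which lies in quadrant Q3. The divergence there is about +4, positive as expected for a source.

Q3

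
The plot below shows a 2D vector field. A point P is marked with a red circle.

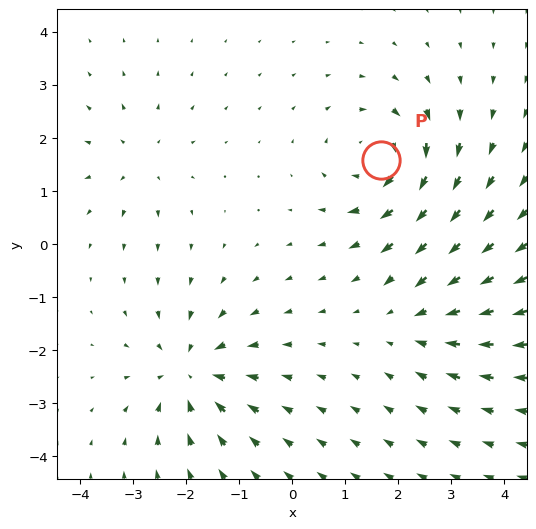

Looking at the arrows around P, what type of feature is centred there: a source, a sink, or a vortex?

At P (1.7, 1.6) the arrows circulate clockwise. Divergence ≈0, curl about -6 — near-zero divergence with nonzero curl is a vortex.

vortex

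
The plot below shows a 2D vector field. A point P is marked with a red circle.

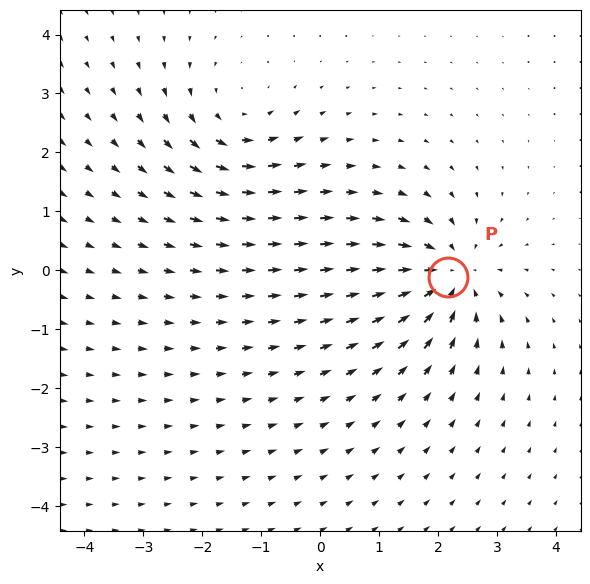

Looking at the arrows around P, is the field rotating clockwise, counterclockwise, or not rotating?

not rotating

Near P at (2.2, -0.1) the arrows show no circulation. The curl there is ≈0.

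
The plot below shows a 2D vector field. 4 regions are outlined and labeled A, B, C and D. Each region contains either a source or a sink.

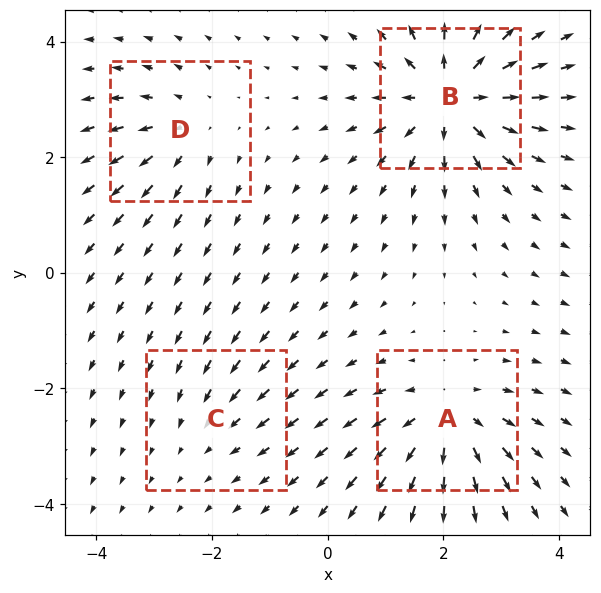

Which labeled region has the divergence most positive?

Divergence at each region's feature centre — A: about +6, B: about +8, C: about -2, D: about +4. Region B is most positive.

B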